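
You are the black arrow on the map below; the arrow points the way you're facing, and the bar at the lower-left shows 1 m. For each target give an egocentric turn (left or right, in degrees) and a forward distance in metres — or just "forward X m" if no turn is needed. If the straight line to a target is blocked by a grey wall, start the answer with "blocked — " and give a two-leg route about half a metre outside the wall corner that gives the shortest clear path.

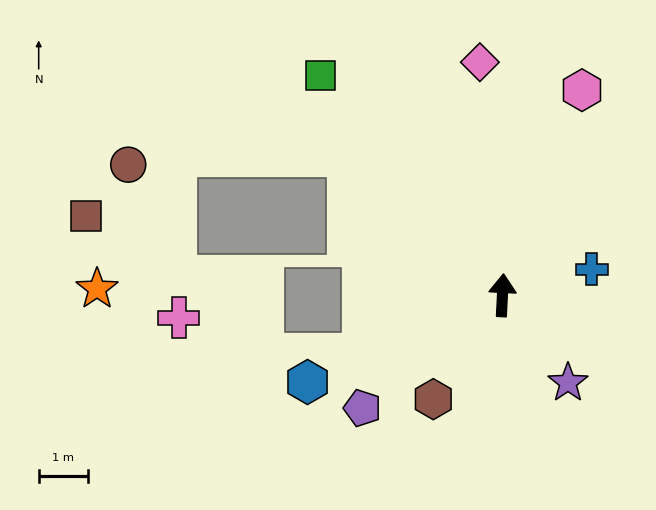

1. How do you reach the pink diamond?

turn left 8°, forward 4.8 m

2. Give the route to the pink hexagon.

turn right 18°, forward 4.5 m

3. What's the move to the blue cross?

turn right 71°, forward 1.9 m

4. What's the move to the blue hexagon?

turn left 117°, forward 4.3 m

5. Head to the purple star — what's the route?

turn right 140°, forward 2.2 m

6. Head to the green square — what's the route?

turn left 43°, forward 5.8 m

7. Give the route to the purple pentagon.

turn left 132°, forward 3.7 m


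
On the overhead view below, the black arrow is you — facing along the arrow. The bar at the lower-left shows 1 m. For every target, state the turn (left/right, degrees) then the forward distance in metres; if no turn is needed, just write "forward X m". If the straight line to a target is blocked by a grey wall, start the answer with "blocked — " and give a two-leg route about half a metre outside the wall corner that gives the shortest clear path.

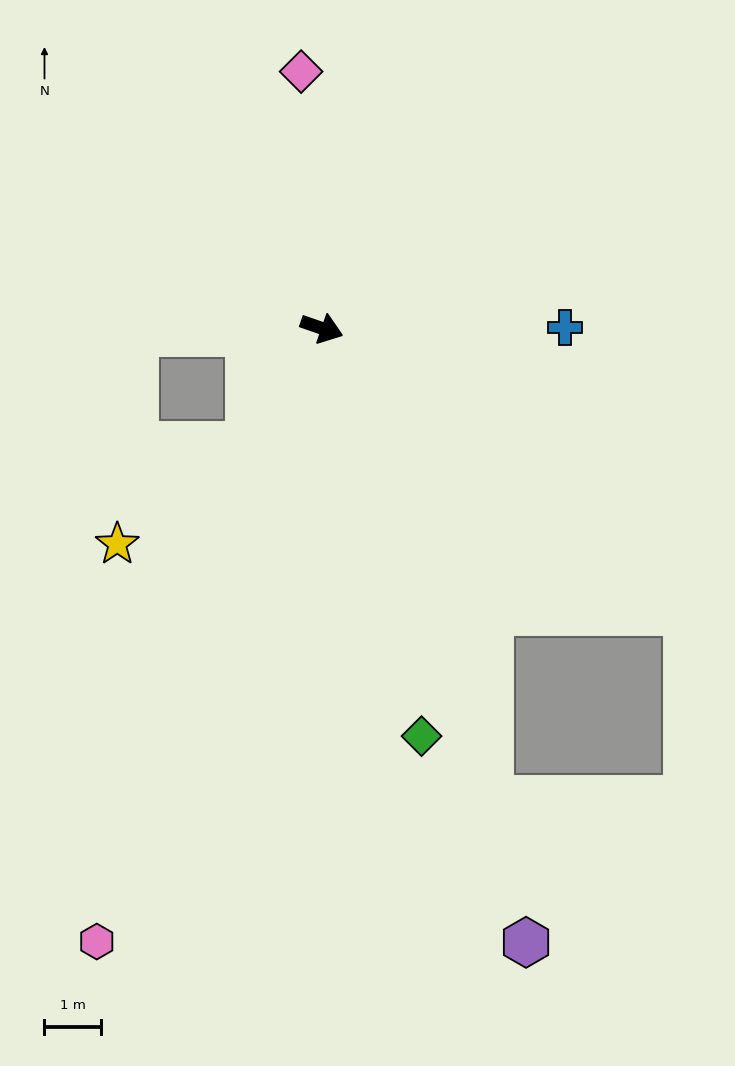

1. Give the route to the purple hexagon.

turn right 52°, forward 11.5 m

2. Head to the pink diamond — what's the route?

turn left 114°, forward 4.6 m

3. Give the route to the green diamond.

turn right 57°, forward 7.5 m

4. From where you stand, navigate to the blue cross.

turn left 19°, forward 4.3 m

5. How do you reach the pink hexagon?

turn right 91°, forward 11.6 m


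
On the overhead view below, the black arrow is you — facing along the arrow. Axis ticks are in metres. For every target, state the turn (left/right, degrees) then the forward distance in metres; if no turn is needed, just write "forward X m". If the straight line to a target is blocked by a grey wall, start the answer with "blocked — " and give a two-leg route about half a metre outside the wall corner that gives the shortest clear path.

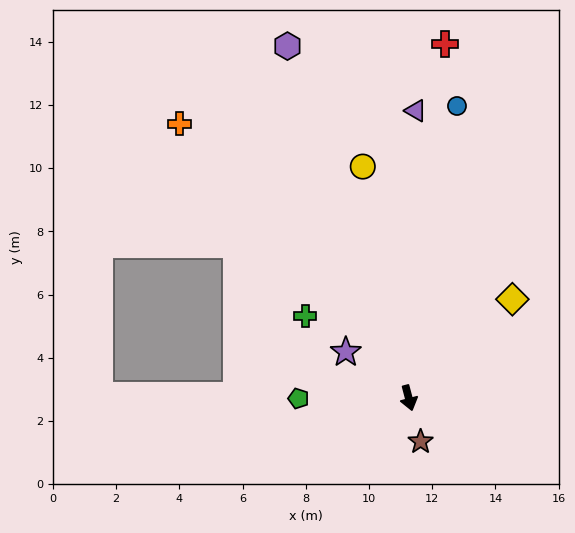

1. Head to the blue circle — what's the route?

turn left 156°, forward 9.4 m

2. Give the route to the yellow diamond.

turn left 119°, forward 4.5 m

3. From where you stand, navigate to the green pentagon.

turn right 104°, forward 3.5 m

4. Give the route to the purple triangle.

turn left 164°, forward 9.1 m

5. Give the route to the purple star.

turn right 141°, forward 2.5 m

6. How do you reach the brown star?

forward 1.4 m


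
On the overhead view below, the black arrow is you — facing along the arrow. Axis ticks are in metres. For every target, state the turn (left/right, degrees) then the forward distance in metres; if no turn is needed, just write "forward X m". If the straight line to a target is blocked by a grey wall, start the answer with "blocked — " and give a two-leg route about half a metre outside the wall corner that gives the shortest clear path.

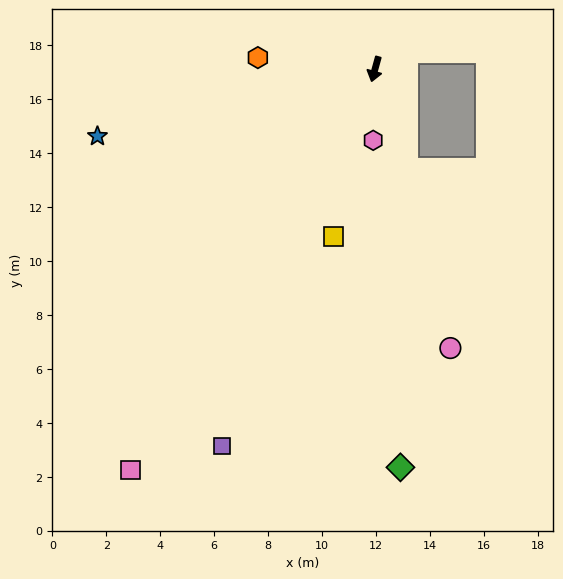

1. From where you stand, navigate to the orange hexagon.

turn right 80°, forward 4.4 m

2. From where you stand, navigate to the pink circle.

turn left 31°, forward 10.7 m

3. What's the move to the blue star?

turn right 61°, forward 10.6 m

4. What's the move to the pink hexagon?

turn left 14°, forward 2.6 m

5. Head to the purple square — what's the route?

turn right 7°, forward 15.1 m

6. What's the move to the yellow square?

forward 6.4 m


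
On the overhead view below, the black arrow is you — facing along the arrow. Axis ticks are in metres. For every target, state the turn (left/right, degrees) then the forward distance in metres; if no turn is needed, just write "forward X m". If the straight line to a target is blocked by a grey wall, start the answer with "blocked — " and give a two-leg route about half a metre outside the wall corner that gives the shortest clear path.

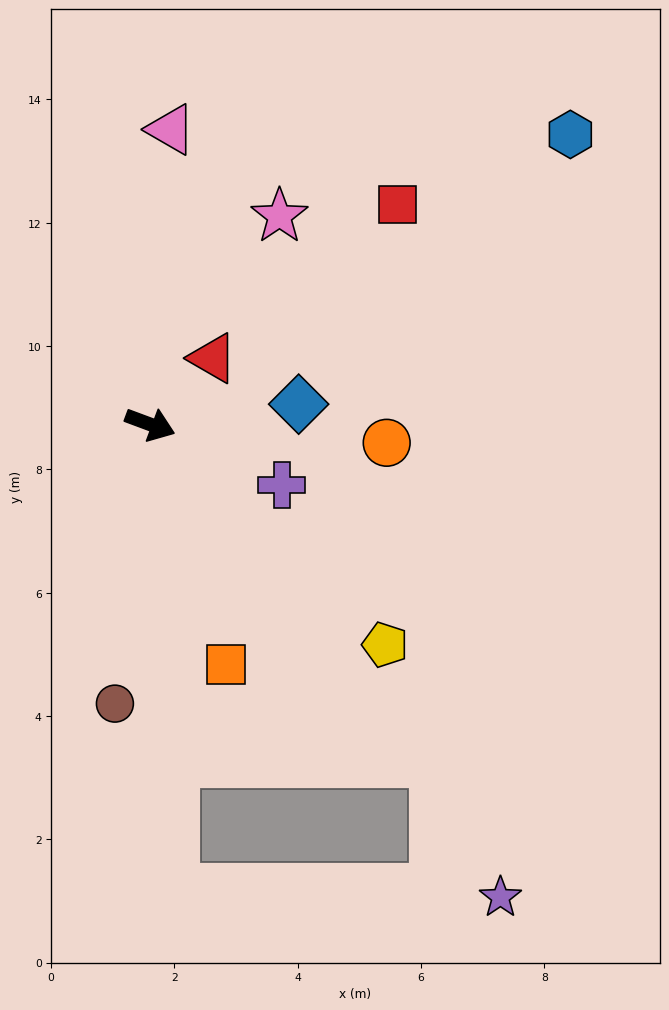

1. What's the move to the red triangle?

turn left 67°, forward 1.5 m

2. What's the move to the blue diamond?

turn left 28°, forward 2.4 m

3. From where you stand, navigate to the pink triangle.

turn left 106°, forward 4.8 m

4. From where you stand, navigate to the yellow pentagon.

turn right 23°, forward 5.2 m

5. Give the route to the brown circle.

turn right 77°, forward 4.6 m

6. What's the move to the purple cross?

turn right 4°, forward 2.3 m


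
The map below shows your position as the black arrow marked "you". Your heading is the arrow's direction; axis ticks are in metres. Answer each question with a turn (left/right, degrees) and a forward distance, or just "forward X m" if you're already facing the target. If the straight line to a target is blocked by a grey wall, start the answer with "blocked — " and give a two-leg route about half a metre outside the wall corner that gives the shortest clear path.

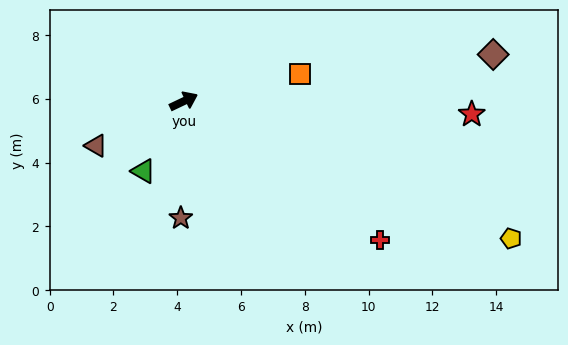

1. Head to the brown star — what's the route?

turn right 117°, forward 3.7 m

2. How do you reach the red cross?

turn right 61°, forward 7.5 m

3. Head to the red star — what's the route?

turn right 28°, forward 9.0 m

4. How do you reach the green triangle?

turn right 145°, forward 2.5 m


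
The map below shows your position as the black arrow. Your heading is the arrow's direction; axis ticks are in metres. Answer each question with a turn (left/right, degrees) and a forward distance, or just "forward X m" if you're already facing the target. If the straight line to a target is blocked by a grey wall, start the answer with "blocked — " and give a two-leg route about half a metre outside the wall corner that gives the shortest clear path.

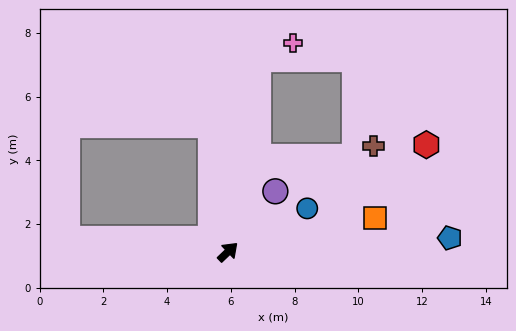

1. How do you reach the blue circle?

turn right 15°, forward 2.8 m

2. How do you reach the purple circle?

turn left 8°, forward 2.4 m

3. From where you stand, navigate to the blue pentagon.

turn right 40°, forward 7.0 m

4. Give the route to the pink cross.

blocked — turn left 38°, forward 6.1 m, then turn right 58°, forward 1.2 m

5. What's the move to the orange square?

turn right 31°, forward 4.7 m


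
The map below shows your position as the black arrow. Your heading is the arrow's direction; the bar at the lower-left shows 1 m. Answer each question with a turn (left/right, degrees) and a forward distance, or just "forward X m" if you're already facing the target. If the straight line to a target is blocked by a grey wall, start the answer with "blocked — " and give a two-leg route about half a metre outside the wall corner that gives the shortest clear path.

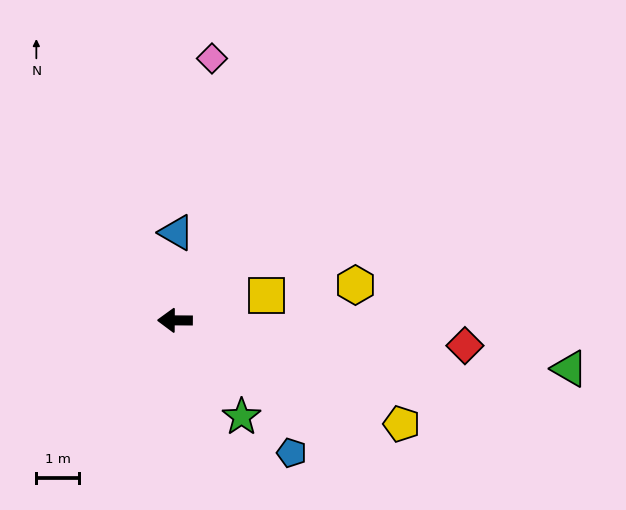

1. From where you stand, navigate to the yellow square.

turn right 165°, forward 2.2 m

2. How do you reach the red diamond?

turn left 175°, forward 6.8 m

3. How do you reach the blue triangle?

turn right 91°, forward 2.1 m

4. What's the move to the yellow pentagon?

turn left 156°, forward 5.8 m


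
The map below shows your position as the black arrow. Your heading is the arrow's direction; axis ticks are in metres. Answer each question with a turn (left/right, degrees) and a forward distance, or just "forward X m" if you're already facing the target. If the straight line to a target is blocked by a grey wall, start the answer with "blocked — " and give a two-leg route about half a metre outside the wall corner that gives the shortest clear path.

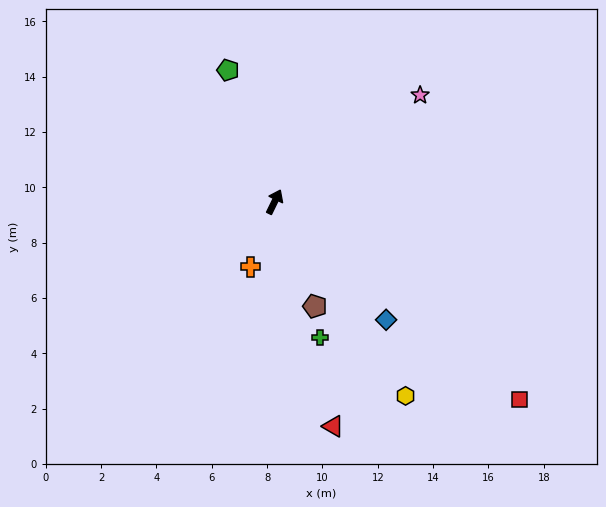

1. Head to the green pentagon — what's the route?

turn left 45°, forward 5.0 m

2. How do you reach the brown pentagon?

turn right 133°, forward 4.0 m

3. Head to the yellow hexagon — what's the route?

turn right 120°, forward 8.5 m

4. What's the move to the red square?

turn right 103°, forward 11.4 m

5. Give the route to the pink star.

turn right 28°, forward 6.5 m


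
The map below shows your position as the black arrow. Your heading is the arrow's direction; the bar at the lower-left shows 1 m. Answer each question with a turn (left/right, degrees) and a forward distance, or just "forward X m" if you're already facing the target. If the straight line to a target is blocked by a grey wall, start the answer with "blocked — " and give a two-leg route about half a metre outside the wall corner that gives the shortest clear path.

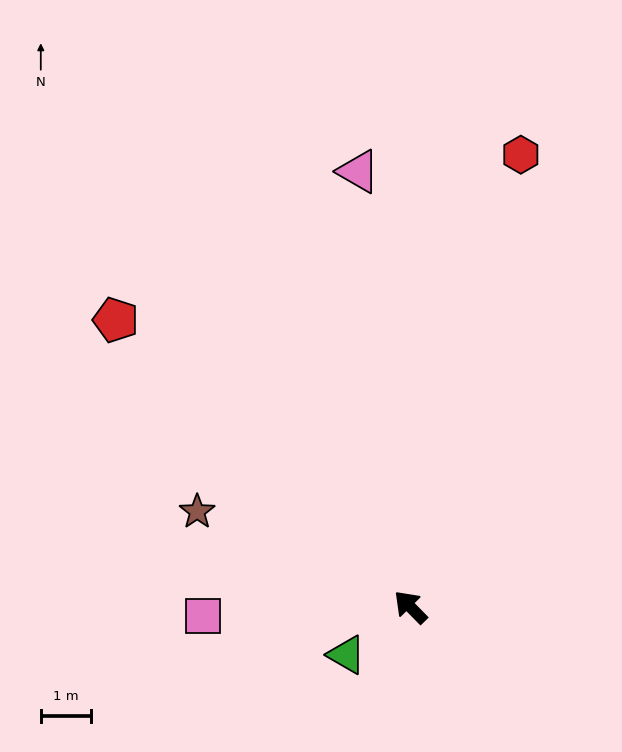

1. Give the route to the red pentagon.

forward 8.2 m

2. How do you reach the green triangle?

turn left 82°, forward 1.6 m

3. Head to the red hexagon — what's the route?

turn right 58°, forward 9.2 m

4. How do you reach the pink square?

turn left 48°, forward 4.1 m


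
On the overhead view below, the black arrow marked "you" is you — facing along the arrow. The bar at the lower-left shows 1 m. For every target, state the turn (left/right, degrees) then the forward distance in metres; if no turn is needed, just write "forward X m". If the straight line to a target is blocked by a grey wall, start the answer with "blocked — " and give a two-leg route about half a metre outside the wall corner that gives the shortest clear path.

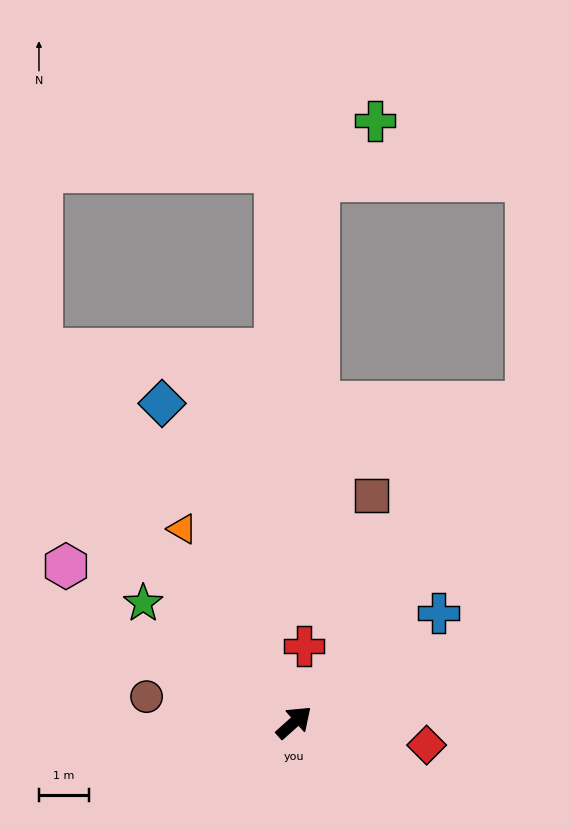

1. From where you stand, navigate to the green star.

turn left 100°, forward 3.8 m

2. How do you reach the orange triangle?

turn left 78°, forward 4.5 m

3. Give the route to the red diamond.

turn right 51°, forward 2.7 m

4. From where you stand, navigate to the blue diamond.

turn left 71°, forward 6.9 m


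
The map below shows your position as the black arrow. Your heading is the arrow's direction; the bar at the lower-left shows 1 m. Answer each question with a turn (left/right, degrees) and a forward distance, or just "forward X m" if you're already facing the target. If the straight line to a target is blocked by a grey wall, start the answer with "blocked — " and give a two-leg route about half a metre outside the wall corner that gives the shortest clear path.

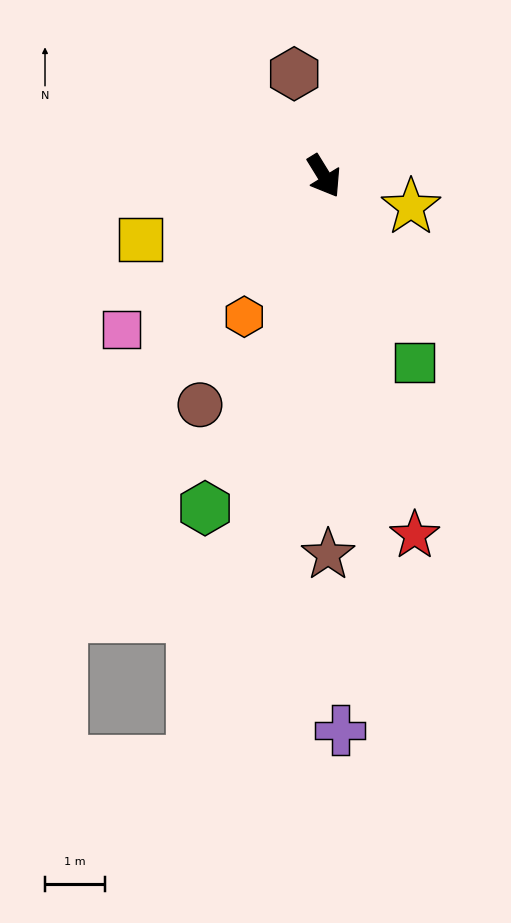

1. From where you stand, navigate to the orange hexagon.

turn right 61°, forward 2.7 m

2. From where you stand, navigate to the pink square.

turn right 85°, forward 4.2 m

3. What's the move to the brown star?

turn right 31°, forward 6.3 m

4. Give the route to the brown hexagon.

turn left 165°, forward 1.8 m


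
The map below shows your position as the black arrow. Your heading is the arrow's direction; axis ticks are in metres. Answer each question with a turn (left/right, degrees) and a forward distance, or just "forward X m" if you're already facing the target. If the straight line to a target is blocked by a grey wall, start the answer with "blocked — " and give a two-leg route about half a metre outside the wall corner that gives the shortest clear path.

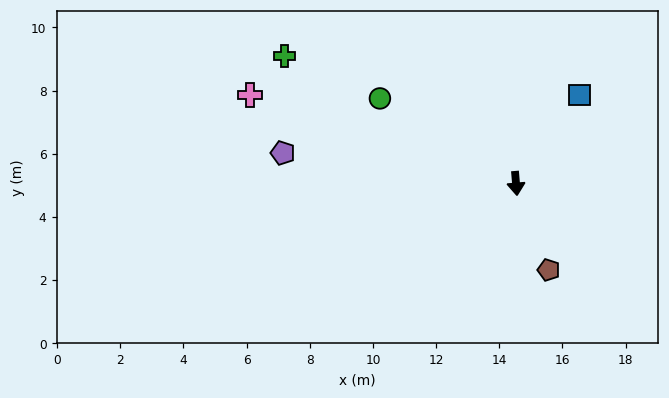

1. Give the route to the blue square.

turn left 140°, forward 3.4 m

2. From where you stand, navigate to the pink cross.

turn right 113°, forward 8.9 m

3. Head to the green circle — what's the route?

turn right 127°, forward 5.1 m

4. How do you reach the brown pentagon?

turn left 16°, forward 2.9 m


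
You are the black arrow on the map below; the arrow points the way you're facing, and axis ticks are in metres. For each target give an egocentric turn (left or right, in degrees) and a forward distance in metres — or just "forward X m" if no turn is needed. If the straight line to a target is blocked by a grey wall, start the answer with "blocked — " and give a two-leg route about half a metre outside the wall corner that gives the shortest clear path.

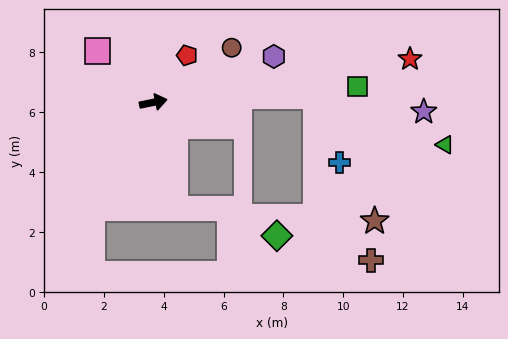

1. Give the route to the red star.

turn right 2°, forward 8.7 m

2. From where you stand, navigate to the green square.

turn right 7°, forward 6.8 m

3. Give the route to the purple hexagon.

turn left 9°, forward 4.3 m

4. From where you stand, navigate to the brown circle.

turn left 23°, forward 3.2 m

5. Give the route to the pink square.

turn left 126°, forward 2.5 m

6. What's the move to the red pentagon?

turn left 43°, forward 1.9 m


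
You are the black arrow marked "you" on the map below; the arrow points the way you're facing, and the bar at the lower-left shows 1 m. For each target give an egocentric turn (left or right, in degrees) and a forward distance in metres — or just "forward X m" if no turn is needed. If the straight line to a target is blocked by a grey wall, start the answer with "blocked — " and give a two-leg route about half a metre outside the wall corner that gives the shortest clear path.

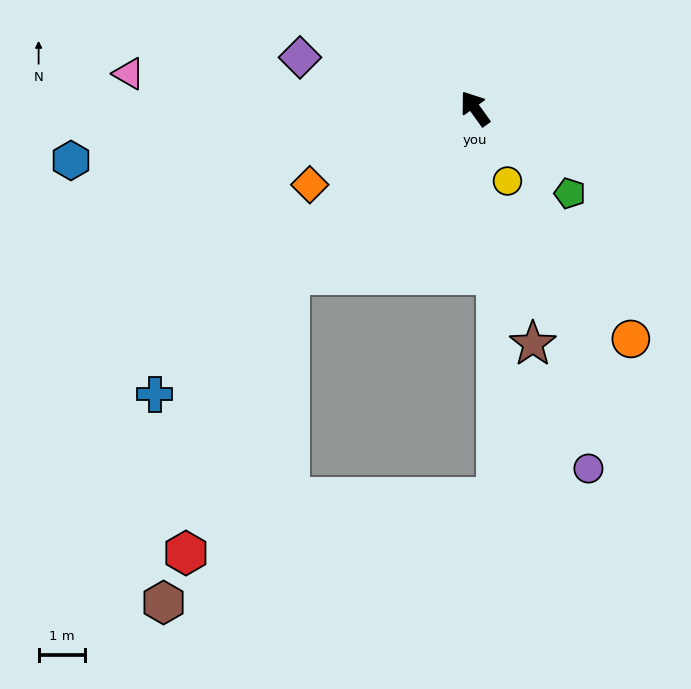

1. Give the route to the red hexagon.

blocked — turn left 96°, forward 5.3 m, then turn left 28°, forward 6.4 m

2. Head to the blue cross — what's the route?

turn left 96°, forward 9.2 m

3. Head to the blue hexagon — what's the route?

turn left 62°, forward 8.7 m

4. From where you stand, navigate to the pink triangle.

turn left 49°, forward 7.5 m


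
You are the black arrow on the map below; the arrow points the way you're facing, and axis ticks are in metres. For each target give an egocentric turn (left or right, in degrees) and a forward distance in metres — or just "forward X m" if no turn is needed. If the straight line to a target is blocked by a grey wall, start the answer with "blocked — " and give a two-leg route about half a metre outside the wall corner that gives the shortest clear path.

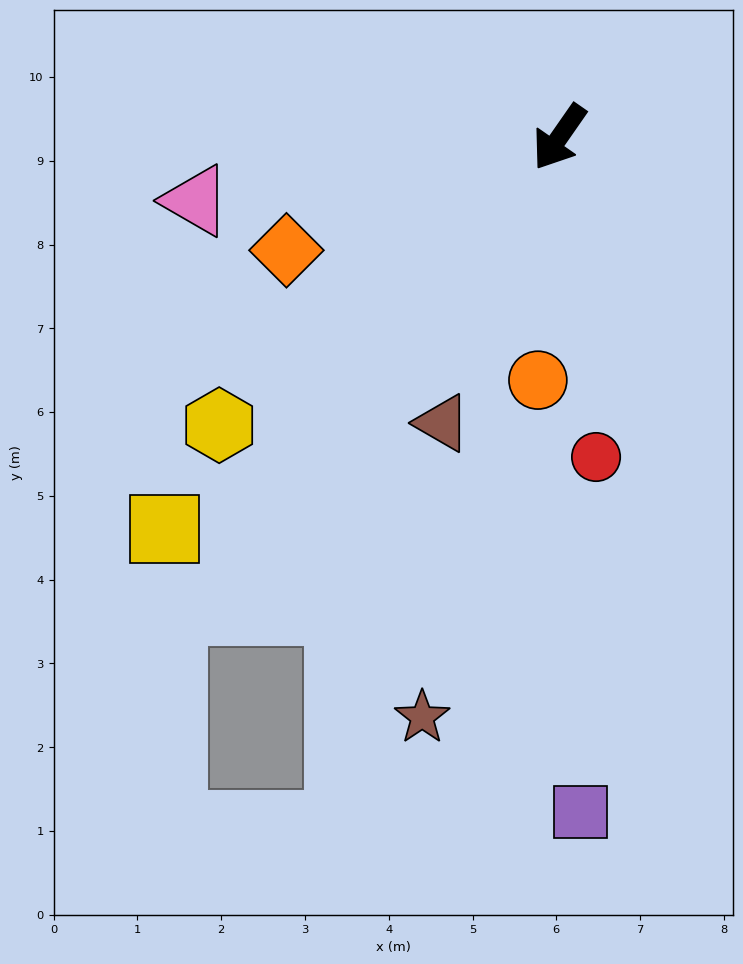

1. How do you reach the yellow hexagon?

turn right 15°, forward 5.3 m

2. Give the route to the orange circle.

turn left 30°, forward 2.9 m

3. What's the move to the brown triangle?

turn left 13°, forward 3.7 m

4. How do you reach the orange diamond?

turn right 33°, forward 3.5 m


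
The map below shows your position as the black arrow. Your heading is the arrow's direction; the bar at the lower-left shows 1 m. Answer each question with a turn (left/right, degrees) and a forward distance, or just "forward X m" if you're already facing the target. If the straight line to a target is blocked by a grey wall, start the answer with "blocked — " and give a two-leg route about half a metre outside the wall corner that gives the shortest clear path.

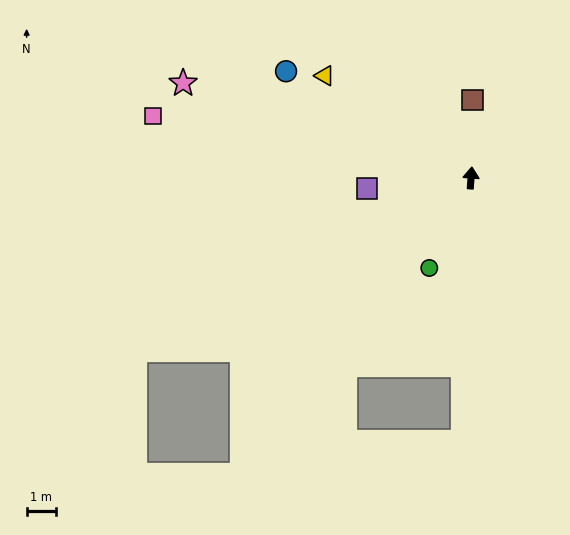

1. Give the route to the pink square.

turn left 83°, forward 11.2 m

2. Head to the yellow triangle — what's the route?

turn left 59°, forward 6.2 m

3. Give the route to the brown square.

turn left 3°, forward 2.7 m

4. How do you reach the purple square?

turn left 100°, forward 3.6 m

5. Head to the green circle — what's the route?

turn left 159°, forward 3.4 m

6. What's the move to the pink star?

turn left 76°, forward 10.4 m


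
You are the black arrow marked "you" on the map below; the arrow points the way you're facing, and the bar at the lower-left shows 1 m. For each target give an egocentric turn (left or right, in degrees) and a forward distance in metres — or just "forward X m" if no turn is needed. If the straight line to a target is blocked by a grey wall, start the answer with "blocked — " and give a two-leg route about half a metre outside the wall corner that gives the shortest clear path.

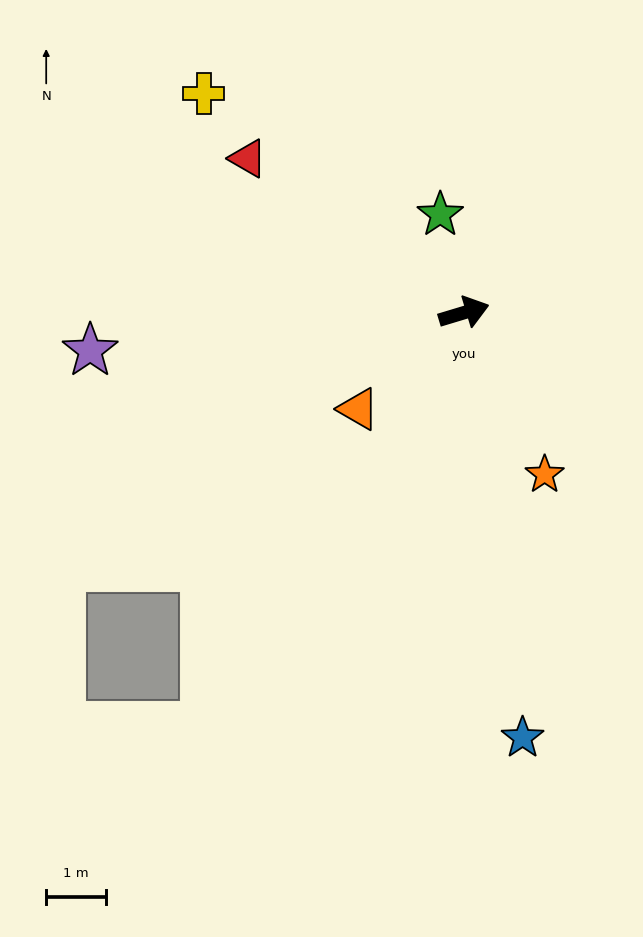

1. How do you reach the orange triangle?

turn right 154°, forward 2.4 m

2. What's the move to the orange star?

turn right 80°, forward 3.0 m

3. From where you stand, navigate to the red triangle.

turn left 128°, forward 4.5 m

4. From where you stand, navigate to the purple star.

turn left 169°, forward 6.3 m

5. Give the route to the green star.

turn left 87°, forward 1.7 m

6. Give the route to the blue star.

turn right 99°, forward 7.2 m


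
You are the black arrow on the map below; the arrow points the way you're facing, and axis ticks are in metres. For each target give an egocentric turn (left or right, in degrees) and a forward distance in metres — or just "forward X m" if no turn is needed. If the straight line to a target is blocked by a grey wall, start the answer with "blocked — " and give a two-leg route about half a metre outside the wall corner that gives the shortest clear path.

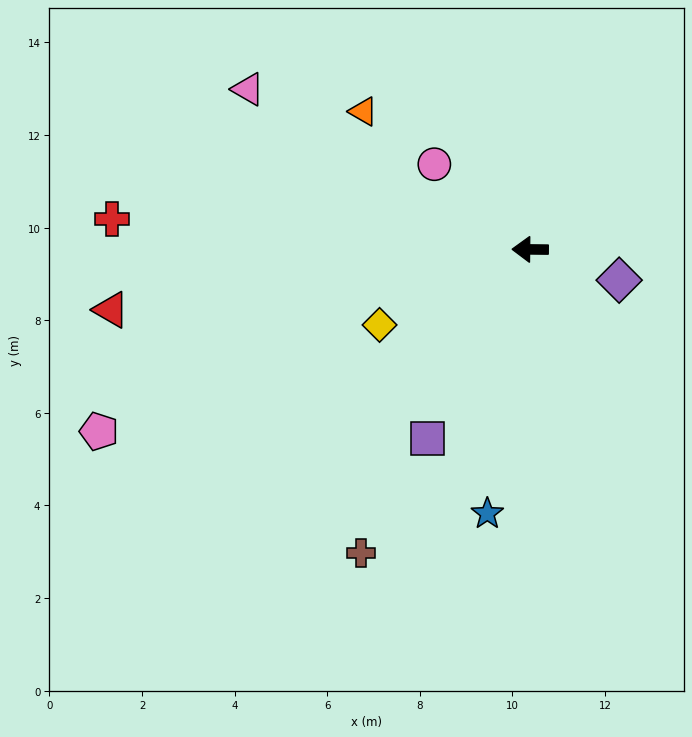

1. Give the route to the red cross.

turn right 4°, forward 9.1 m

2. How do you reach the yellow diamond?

turn left 27°, forward 3.6 m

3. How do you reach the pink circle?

turn right 41°, forward 2.8 m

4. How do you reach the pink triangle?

turn right 29°, forward 7.0 m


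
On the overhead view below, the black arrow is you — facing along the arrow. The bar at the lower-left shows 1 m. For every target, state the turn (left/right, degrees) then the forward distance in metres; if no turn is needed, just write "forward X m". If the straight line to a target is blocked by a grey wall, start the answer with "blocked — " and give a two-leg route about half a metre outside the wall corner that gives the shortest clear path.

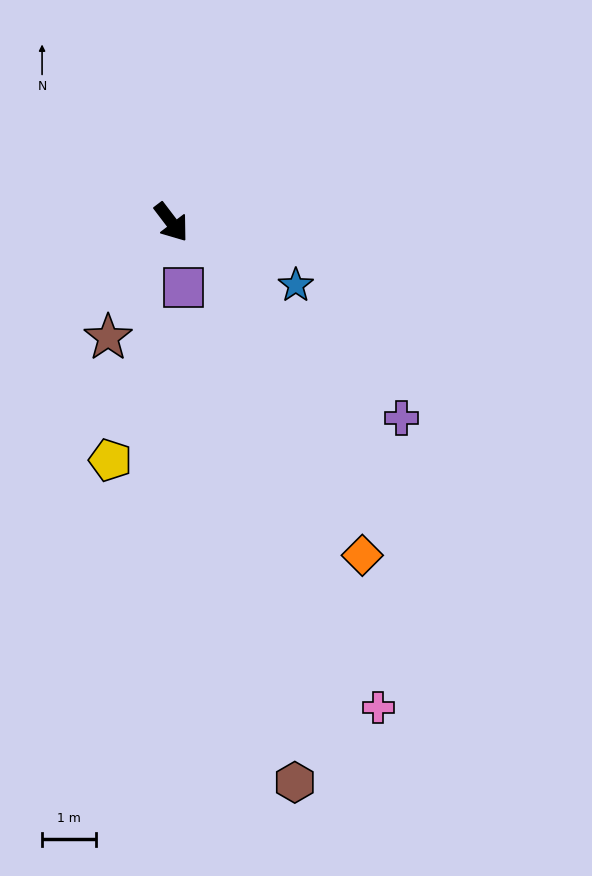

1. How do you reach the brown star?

turn right 66°, forward 2.4 m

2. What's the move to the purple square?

turn right 27°, forward 1.2 m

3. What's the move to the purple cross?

turn left 12°, forward 5.6 m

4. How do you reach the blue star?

turn left 26°, forward 2.6 m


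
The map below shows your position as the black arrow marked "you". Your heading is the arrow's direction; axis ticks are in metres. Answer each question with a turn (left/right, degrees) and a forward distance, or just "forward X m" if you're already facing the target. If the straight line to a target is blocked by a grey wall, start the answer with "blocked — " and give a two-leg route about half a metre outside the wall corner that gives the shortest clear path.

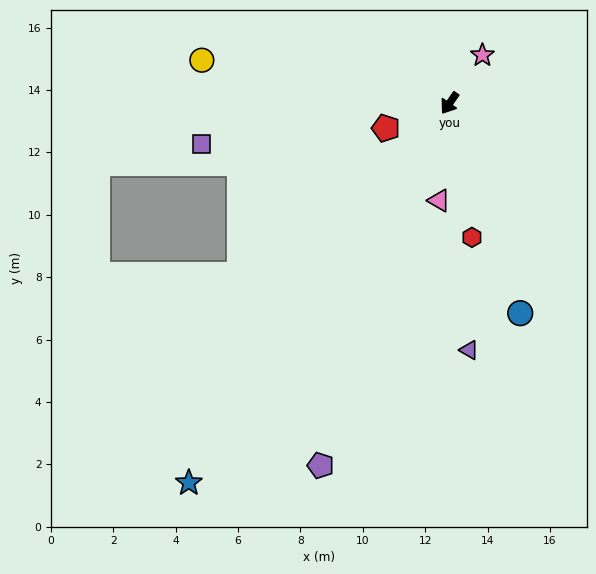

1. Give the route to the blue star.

forward 14.8 m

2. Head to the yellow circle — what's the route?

turn right 65°, forward 8.1 m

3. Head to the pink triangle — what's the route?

turn left 29°, forward 3.1 m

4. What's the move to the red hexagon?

turn left 44°, forward 4.4 m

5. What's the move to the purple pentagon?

turn left 15°, forward 12.3 m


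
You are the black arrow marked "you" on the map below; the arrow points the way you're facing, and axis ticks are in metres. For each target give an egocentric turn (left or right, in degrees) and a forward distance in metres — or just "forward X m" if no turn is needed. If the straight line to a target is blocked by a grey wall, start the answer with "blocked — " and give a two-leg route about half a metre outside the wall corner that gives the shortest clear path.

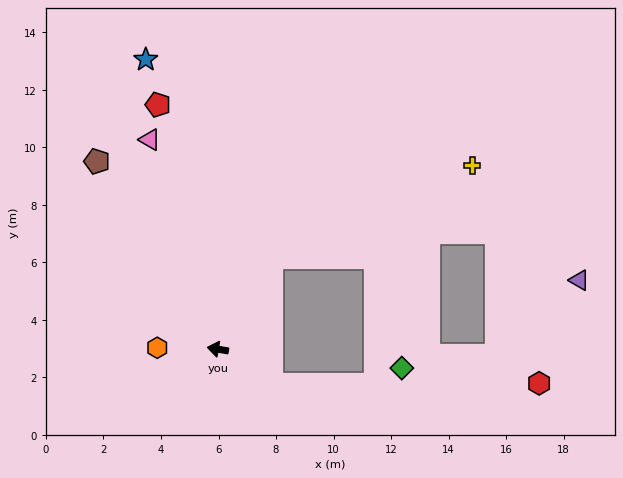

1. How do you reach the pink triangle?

turn right 62°, forward 7.7 m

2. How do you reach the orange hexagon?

turn left 8°, forward 2.1 m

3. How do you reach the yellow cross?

blocked — turn right 110°, forward 3.7 m, then turn right 36°, forward 7.7 m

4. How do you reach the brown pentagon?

turn right 48°, forward 7.8 m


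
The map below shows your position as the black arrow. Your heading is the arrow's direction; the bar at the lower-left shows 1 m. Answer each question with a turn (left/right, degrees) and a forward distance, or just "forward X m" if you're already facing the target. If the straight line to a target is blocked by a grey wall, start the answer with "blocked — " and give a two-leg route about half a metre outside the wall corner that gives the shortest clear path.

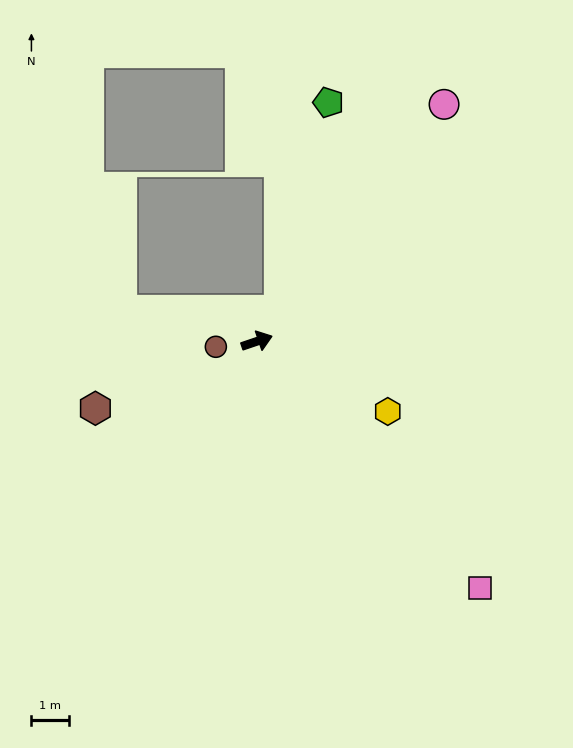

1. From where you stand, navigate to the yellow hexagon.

turn right 47°, forward 4.0 m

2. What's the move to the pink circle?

turn left 33°, forward 8.1 m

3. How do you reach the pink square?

turn right 67°, forward 9.0 m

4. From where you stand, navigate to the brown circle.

turn left 169°, forward 1.1 m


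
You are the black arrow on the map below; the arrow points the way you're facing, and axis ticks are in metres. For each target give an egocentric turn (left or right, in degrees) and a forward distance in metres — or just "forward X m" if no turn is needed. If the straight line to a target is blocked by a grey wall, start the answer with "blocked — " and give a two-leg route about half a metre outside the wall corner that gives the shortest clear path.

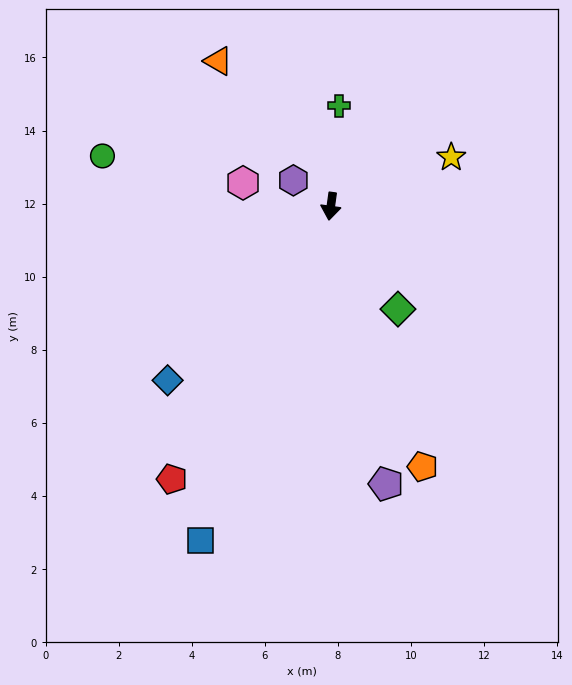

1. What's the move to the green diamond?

turn left 41°, forward 3.4 m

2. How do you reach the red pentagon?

turn right 22°, forward 8.6 m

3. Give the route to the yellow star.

turn left 120°, forward 3.6 m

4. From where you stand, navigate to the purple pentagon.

turn left 19°, forward 7.7 m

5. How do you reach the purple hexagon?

turn right 117°, forward 1.2 m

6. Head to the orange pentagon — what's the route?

turn left 27°, forward 7.6 m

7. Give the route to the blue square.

turn right 13°, forward 9.8 m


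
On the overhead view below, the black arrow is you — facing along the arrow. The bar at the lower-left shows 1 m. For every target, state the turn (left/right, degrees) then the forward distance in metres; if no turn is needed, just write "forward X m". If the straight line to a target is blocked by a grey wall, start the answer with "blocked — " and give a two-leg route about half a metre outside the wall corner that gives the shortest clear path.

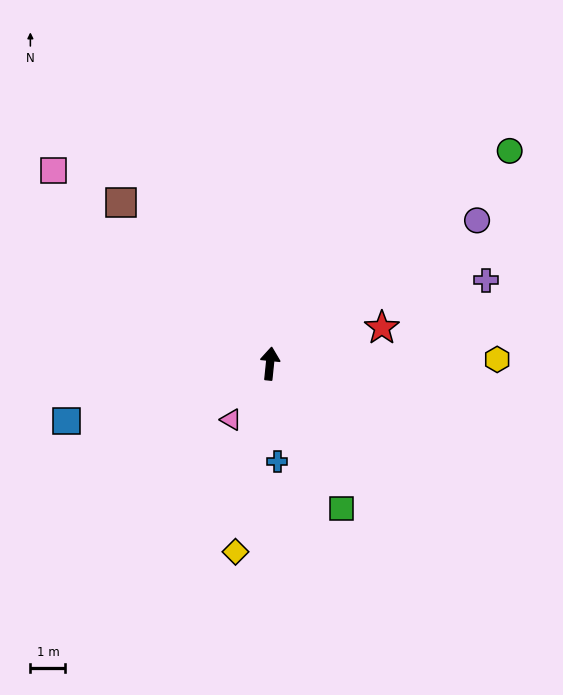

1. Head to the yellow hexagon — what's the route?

turn right 83°, forward 6.5 m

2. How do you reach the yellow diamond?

turn left 175°, forward 5.5 m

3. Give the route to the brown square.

turn left 49°, forward 6.3 m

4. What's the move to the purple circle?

turn right 49°, forward 7.2 m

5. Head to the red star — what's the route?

turn right 66°, forward 3.4 m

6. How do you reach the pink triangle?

turn left 151°, forward 1.9 m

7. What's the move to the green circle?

turn right 43°, forward 9.1 m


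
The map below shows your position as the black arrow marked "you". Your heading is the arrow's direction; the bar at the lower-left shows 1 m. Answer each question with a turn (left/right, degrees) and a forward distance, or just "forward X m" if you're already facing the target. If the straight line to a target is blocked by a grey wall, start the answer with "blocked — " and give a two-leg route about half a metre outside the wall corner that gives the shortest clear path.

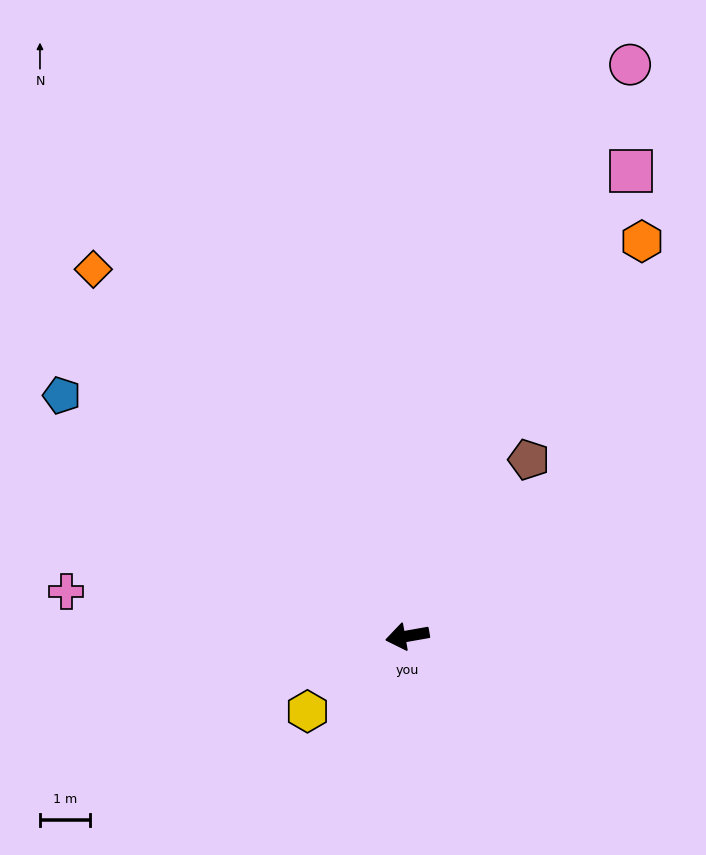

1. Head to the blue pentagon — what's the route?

turn right 45°, forward 8.5 m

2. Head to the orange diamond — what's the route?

turn right 59°, forward 9.7 m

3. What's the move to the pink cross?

turn right 17°, forward 6.9 m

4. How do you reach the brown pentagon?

turn right 135°, forward 4.3 m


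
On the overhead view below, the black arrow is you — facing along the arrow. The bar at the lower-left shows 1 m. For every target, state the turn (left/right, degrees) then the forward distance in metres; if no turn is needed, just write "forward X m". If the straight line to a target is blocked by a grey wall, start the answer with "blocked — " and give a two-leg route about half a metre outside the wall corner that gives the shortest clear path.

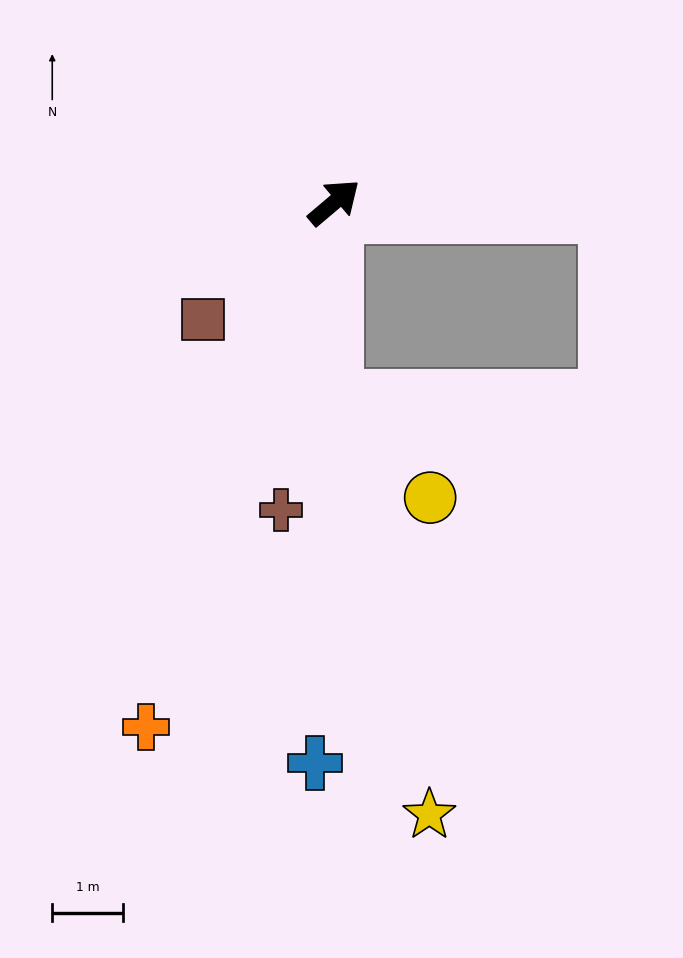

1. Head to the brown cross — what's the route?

turn right 140°, forward 4.4 m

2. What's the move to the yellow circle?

blocked — turn right 130°, forward 2.8 m, then turn left 44°, forward 1.9 m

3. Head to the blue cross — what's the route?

turn right 132°, forward 7.9 m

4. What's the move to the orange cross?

turn right 150°, forward 7.9 m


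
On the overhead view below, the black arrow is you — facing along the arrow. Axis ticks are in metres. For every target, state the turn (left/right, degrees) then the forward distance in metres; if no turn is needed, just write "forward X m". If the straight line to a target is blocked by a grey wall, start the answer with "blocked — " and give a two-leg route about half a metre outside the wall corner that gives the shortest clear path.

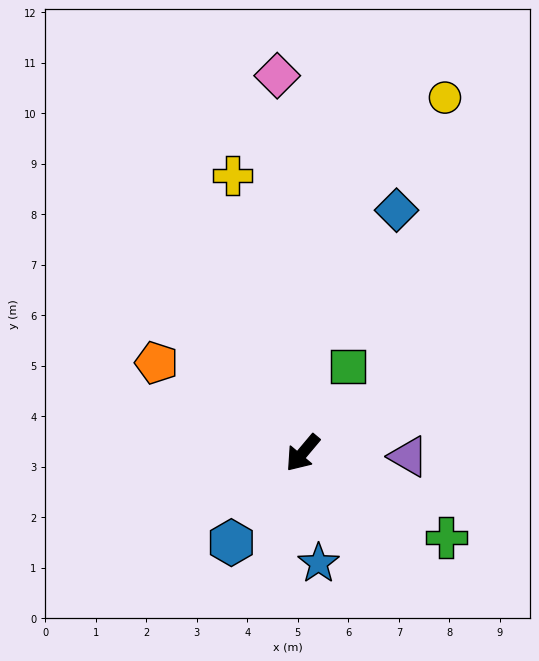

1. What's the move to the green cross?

turn left 100°, forward 3.3 m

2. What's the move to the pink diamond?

turn right 136°, forward 7.5 m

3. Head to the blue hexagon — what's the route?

forward 2.3 m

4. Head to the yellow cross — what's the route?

turn right 126°, forward 5.7 m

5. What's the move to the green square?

turn right 167°, forward 1.9 m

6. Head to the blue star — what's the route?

turn left 48°, forward 2.2 m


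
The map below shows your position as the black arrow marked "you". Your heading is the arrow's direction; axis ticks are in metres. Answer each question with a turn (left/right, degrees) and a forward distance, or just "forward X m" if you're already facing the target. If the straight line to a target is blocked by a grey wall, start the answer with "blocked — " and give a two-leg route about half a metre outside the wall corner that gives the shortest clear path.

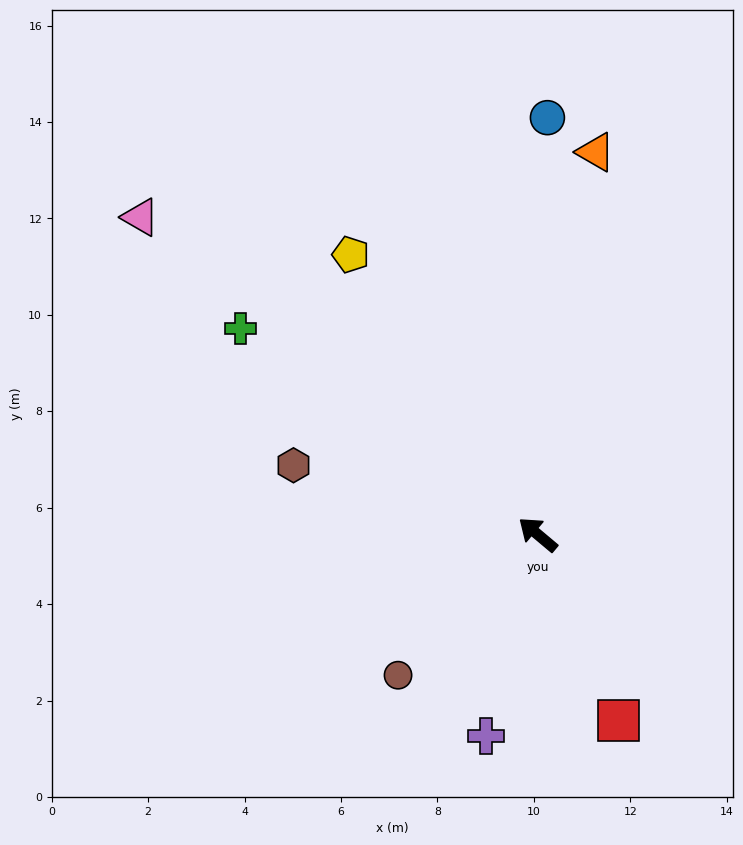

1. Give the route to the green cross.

turn left 5°, forward 7.5 m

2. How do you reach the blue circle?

turn right 51°, forward 8.6 m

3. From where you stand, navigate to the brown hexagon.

turn left 24°, forward 5.3 m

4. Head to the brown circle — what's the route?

turn left 85°, forward 4.1 m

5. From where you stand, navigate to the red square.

turn left 153°, forward 4.2 m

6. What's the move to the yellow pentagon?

turn right 16°, forward 7.0 m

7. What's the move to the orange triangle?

turn right 59°, forward 8.0 m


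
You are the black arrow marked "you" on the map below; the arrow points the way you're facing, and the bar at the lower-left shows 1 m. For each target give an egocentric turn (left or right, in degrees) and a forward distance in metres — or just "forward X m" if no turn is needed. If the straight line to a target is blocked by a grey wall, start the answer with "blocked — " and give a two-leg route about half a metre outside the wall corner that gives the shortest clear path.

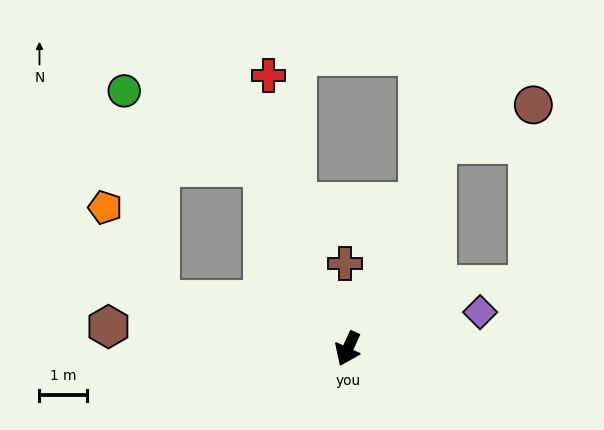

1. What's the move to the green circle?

blocked — turn right 131°, forward 4.2 m, then turn left 37°, forward 3.3 m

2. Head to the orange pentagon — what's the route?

blocked — turn right 80°, forward 4.1 m, then turn right 45°, forward 2.3 m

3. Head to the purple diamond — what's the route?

turn left 130°, forward 2.9 m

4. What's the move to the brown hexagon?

turn right 71°, forward 5.0 m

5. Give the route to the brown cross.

turn right 154°, forward 1.8 m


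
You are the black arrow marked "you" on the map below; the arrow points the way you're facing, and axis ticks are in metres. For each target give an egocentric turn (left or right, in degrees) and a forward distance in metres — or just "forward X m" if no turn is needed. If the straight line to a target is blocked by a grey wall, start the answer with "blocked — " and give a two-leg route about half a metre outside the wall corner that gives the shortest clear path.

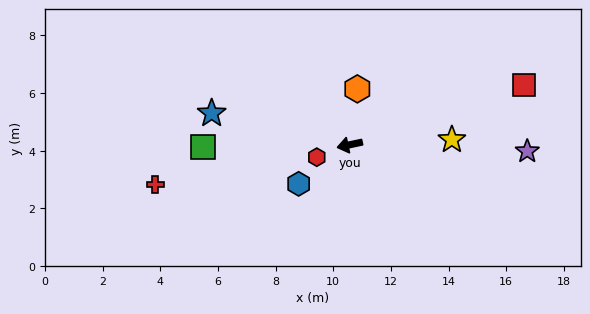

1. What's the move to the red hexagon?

turn left 9°, forward 1.2 m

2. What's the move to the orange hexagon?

turn right 110°, forward 2.0 m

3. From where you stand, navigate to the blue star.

turn right 25°, forward 4.9 m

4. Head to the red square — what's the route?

turn right 173°, forward 6.4 m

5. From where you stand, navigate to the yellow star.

turn left 171°, forward 3.5 m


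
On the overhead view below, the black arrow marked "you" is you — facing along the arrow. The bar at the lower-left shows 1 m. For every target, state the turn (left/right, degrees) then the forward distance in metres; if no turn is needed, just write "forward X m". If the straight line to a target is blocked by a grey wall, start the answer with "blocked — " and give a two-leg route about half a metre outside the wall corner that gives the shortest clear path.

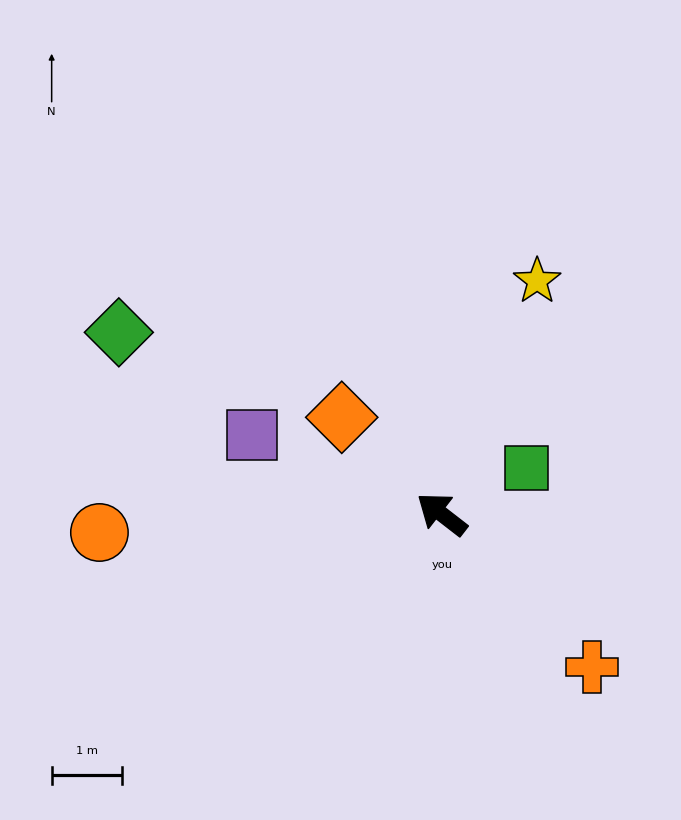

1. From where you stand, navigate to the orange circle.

turn left 41°, forward 4.8 m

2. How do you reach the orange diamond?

turn right 6°, forward 2.0 m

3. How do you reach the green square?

turn right 114°, forward 1.4 m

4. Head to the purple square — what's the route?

turn left 15°, forward 2.9 m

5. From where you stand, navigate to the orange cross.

turn left 172°, forward 3.0 m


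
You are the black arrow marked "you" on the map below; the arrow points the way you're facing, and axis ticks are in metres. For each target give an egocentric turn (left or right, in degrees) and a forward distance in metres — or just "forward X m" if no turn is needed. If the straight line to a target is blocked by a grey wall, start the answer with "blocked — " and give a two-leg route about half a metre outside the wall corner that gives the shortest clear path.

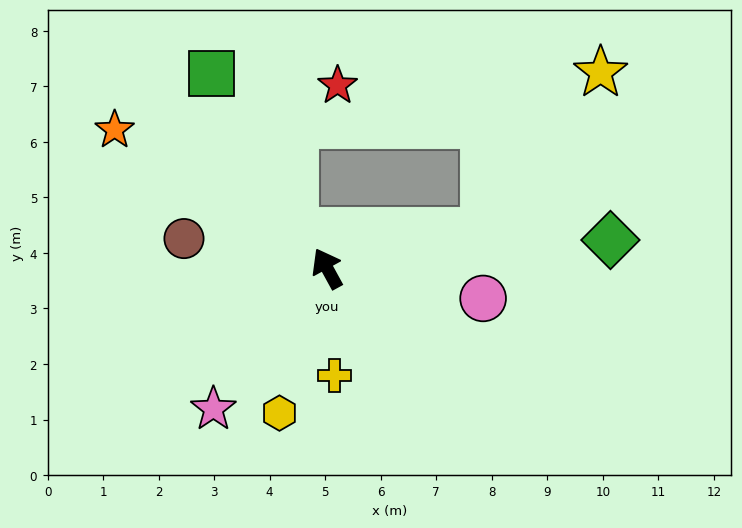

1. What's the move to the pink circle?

turn right 130°, forward 2.9 m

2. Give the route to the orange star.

turn left 28°, forward 4.6 m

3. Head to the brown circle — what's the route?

turn left 50°, forward 2.6 m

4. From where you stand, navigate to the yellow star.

blocked — turn right 105°, forward 2.9 m, then turn left 40°, forward 3.5 m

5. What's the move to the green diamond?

turn right 113°, forward 5.1 m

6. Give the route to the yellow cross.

turn left 155°, forward 1.9 m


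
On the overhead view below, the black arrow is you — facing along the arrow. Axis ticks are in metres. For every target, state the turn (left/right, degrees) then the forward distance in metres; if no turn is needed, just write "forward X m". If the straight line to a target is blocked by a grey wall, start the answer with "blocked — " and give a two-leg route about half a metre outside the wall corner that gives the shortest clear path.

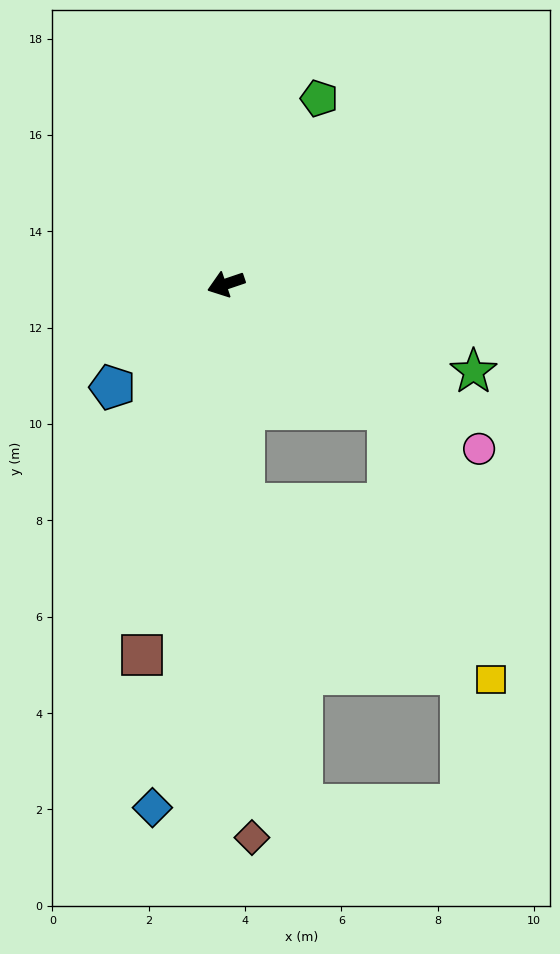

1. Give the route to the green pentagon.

turn right 135°, forward 4.3 m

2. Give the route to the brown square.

turn left 59°, forward 7.9 m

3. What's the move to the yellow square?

blocked — turn left 124°, forward 4.3 m, then turn right 32°, forward 6.0 m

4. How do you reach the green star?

turn left 142°, forward 5.4 m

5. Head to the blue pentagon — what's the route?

turn left 24°, forward 3.2 m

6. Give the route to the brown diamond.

turn left 74°, forward 11.5 m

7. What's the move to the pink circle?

turn left 128°, forward 6.3 m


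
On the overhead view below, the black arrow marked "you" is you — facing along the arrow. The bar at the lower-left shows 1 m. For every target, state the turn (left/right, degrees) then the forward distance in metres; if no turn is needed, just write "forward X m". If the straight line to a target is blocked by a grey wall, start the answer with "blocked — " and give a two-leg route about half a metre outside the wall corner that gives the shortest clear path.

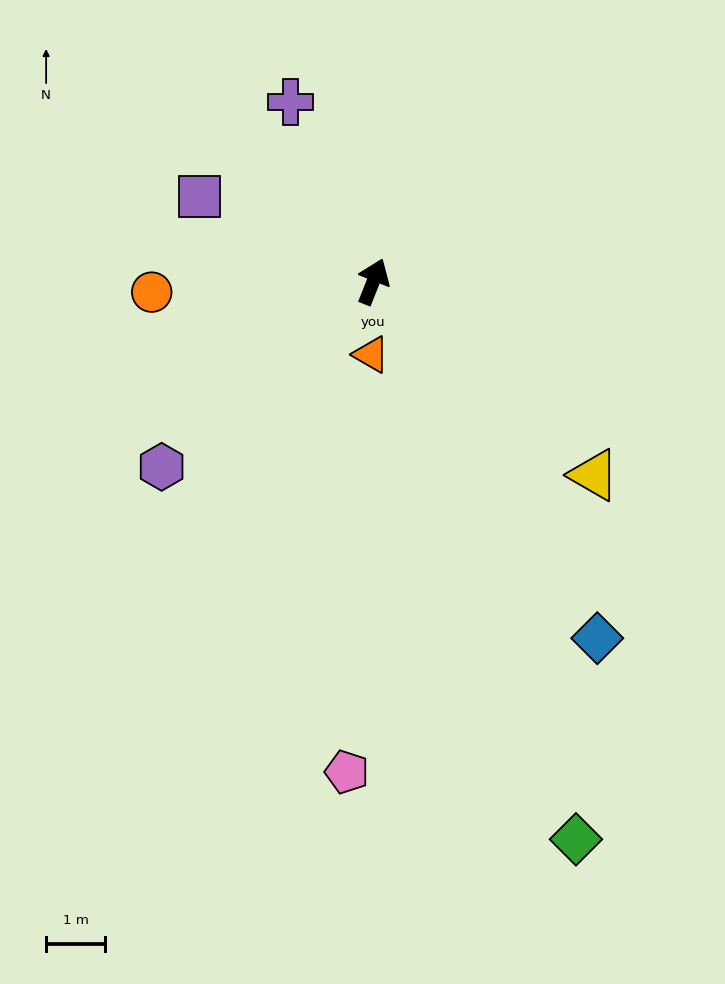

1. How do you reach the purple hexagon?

turn left 153°, forward 4.8 m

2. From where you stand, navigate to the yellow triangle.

turn right 110°, forward 5.0 m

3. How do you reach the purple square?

turn left 86°, forward 3.3 m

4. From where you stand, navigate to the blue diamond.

turn right 126°, forward 7.1 m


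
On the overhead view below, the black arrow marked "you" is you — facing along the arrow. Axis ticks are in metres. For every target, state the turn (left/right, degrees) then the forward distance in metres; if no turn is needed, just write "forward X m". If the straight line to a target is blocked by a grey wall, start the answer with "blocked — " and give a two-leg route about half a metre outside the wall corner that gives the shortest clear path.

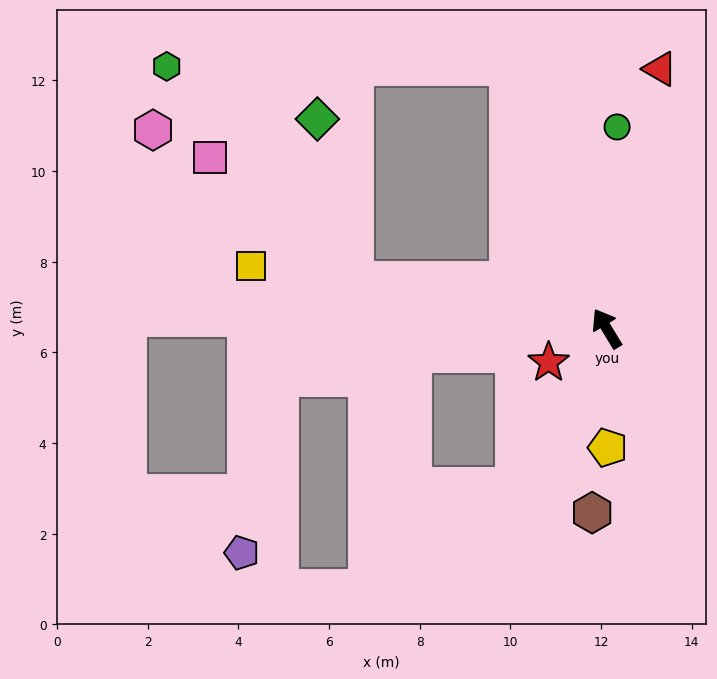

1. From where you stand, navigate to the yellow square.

turn left 49°, forward 8.0 m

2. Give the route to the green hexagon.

blocked — turn right 11°, forward 6.2 m, then turn left 70°, forward 7.5 m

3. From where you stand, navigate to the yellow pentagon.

turn left 149°, forward 2.6 m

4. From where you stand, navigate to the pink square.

blocked — turn left 48°, forward 5.7 m, then turn right 29°, forward 4.2 m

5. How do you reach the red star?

turn left 89°, forward 1.5 m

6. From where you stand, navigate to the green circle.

turn right 34°, forward 4.5 m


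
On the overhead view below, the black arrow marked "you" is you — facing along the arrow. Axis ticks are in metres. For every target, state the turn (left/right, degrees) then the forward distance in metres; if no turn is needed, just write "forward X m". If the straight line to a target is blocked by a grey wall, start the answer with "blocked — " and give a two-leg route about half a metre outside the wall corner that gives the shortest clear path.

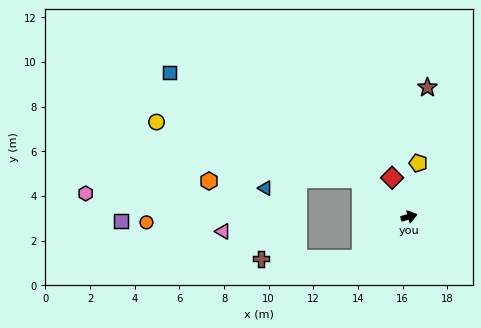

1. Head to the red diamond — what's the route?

turn left 98°, forward 1.9 m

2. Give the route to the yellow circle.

blocked — turn left 126°, forward 2.8 m, then turn left 23°, forward 9.5 m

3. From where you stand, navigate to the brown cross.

blocked — turn right 154°, forward 2.9 m, then turn right 42°, forward 4.4 m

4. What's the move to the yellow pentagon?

turn left 65°, forward 2.4 m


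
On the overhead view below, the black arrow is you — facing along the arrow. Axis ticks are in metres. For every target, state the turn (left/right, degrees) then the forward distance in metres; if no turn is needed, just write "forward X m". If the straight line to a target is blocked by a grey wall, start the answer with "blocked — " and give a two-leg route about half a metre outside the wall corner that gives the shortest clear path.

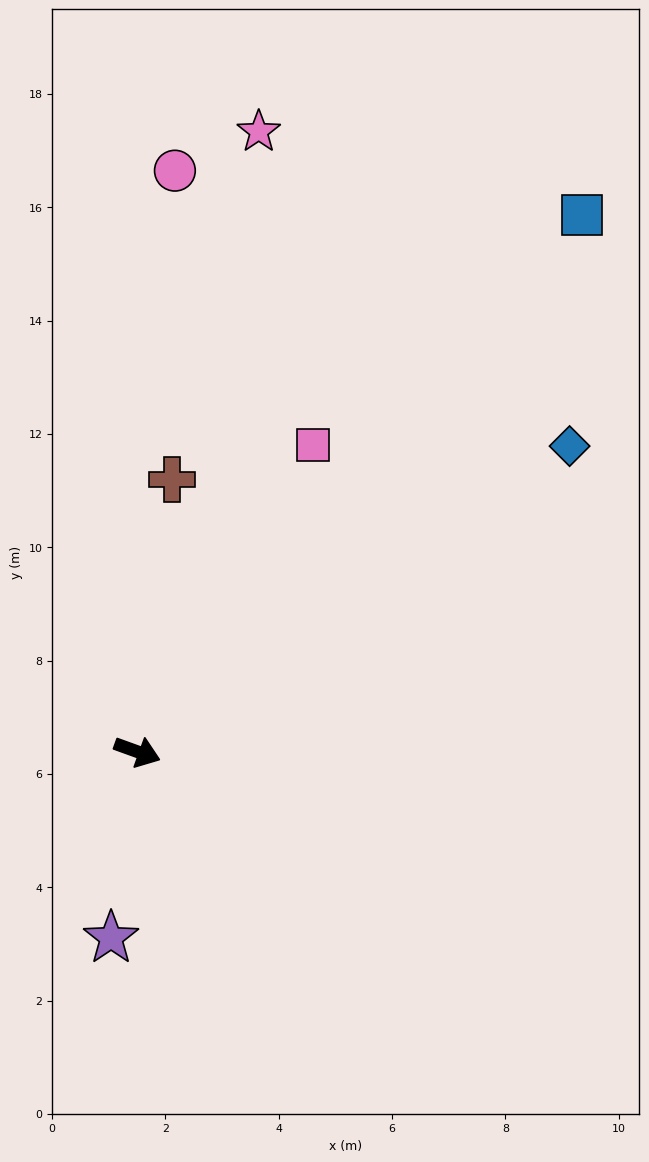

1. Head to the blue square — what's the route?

turn left 70°, forward 12.3 m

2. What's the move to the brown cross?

turn left 103°, forward 4.8 m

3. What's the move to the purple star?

turn right 78°, forward 3.3 m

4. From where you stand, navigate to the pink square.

turn left 80°, forward 6.2 m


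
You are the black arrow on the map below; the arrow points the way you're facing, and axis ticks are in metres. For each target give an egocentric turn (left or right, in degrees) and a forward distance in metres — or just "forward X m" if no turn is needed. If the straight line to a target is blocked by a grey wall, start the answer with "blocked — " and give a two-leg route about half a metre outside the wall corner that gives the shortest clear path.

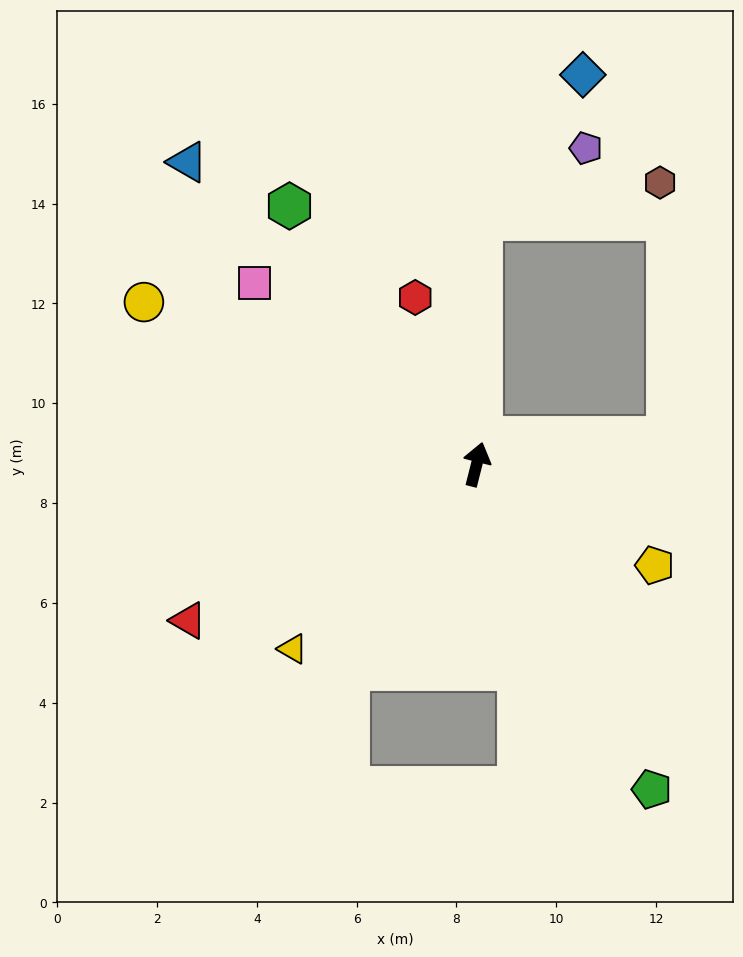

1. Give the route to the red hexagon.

turn left 34°, forward 3.6 m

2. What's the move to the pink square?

turn left 65°, forward 5.7 m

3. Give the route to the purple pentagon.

blocked — turn left 13°, forward 4.9 m, then turn right 54°, forward 2.5 m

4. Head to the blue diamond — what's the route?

blocked — turn left 13°, forward 4.9 m, then turn right 34°, forward 3.5 m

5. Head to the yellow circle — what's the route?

turn left 78°, forward 7.4 m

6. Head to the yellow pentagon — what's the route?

turn right 105°, forward 4.1 m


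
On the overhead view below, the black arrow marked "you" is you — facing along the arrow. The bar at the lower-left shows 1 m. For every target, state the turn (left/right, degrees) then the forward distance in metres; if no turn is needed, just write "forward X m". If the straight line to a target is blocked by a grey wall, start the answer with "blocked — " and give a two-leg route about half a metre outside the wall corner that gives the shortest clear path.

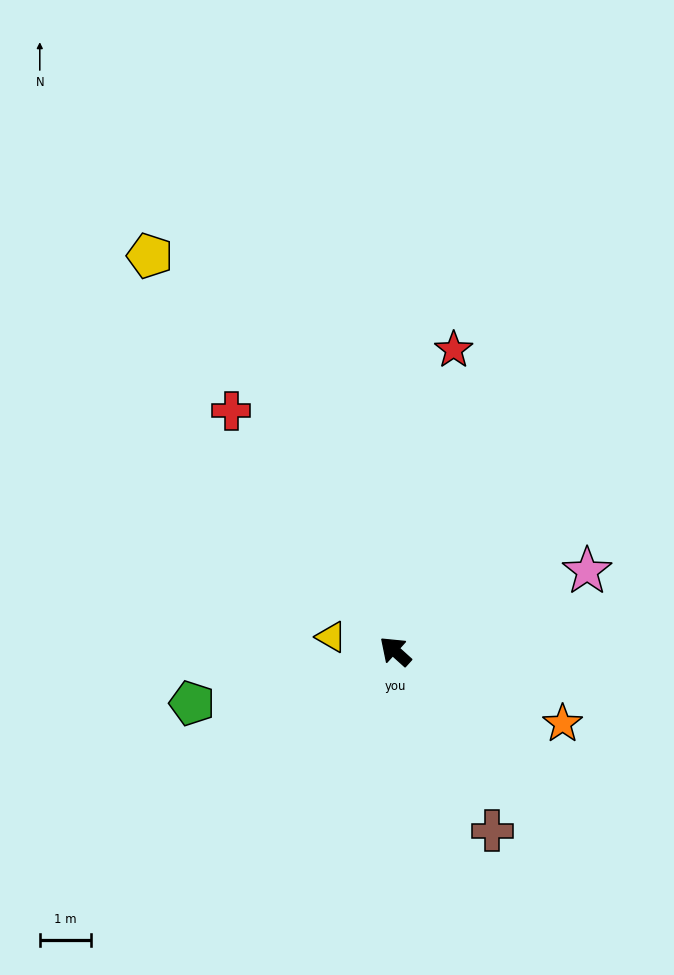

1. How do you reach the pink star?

turn right 115°, forward 4.1 m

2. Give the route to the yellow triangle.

turn left 29°, forward 1.3 m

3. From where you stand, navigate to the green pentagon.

turn left 56°, forward 4.1 m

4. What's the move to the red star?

turn right 59°, forward 6.0 m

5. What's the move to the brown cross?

turn left 161°, forward 4.0 m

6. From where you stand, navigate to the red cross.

turn right 14°, forward 5.7 m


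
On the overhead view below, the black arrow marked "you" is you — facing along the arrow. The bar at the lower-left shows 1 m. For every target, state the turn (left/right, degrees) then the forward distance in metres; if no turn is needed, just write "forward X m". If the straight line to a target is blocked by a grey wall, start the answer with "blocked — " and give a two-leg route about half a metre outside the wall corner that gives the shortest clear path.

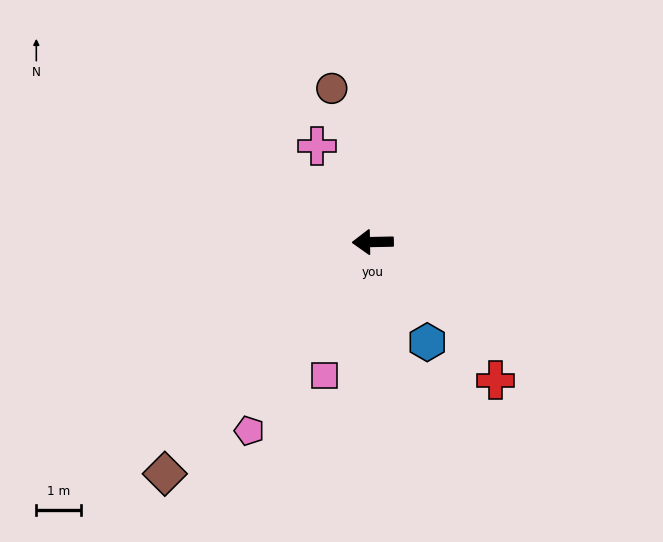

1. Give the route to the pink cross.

turn right 61°, forward 2.5 m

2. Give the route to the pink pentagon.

turn left 56°, forward 5.1 m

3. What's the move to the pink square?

turn left 69°, forward 3.2 m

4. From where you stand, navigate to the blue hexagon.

turn left 117°, forward 2.6 m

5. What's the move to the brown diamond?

turn left 47°, forward 7.0 m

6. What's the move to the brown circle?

turn right 76°, forward 3.6 m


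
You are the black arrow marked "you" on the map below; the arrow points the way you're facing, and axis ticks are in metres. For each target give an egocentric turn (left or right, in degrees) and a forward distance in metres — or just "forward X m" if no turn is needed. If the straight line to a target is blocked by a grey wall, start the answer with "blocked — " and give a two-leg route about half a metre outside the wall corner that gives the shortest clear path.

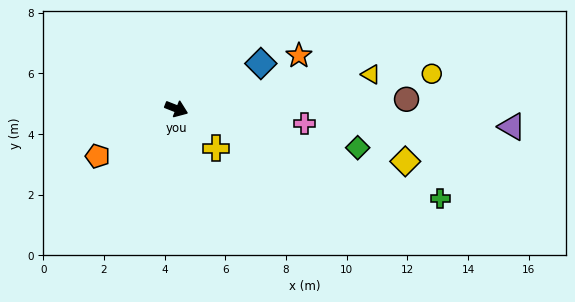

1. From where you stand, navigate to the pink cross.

turn left 15°, forward 4.3 m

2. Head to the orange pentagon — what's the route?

turn right 127°, forward 3.0 m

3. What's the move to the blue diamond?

turn left 50°, forward 3.2 m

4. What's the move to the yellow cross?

turn right 23°, forward 1.8 m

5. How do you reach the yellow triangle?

turn left 32°, forward 6.5 m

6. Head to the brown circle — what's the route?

turn left 24°, forward 7.6 m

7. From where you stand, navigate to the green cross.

turn left 3°, forward 9.2 m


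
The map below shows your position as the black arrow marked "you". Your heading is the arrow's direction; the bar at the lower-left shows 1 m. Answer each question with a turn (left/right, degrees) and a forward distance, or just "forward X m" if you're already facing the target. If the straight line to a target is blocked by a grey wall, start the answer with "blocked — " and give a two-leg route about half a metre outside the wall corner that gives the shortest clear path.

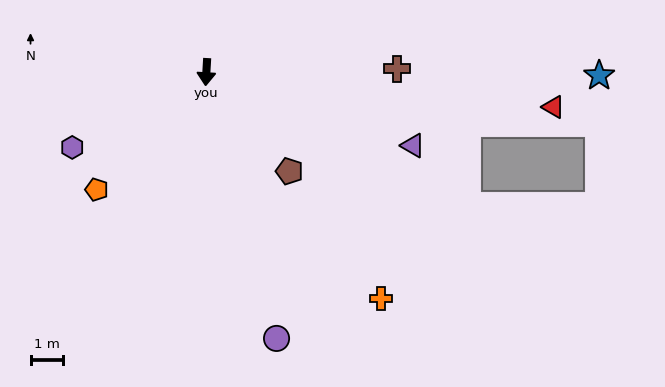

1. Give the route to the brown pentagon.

turn left 43°, forward 3.9 m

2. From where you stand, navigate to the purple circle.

turn left 18°, forward 8.4 m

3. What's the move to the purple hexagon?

turn right 57°, forward 4.7 m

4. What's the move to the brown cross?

turn left 94°, forward 5.8 m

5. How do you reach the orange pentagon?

turn right 40°, forward 4.9 m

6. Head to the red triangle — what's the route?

turn left 88°, forward 10.6 m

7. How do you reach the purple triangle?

turn left 74°, forward 6.6 m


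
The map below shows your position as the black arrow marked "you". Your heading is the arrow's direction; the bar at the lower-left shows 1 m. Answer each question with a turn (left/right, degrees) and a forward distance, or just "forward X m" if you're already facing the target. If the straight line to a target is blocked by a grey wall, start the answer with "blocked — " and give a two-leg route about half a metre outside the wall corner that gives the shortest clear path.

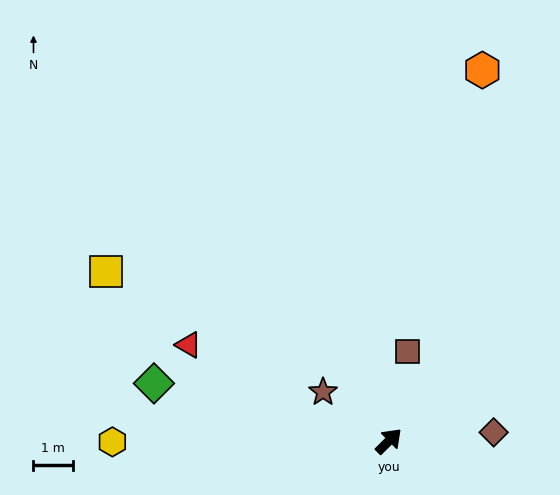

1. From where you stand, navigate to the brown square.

turn left 34°, forward 2.3 m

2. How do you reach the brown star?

turn left 99°, forward 2.1 m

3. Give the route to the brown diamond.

turn right 40°, forward 2.7 m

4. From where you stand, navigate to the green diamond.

turn left 122°, forward 6.1 m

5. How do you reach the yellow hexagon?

turn left 136°, forward 7.0 m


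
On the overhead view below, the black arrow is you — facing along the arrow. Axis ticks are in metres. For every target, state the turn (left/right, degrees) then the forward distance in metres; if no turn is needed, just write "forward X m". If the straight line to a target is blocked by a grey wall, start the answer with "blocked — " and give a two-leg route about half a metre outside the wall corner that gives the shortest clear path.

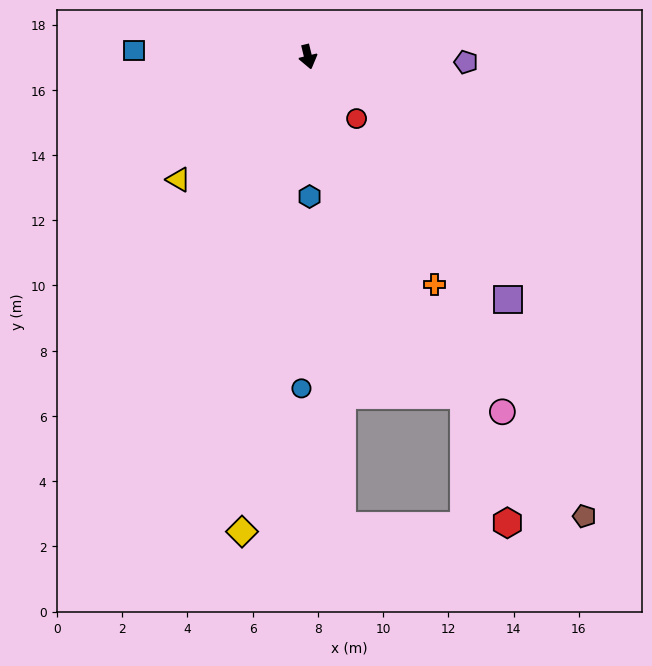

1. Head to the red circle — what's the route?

turn left 24°, forward 2.4 m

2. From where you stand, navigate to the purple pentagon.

turn left 74°, forward 4.8 m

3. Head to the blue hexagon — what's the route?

turn right 13°, forward 4.3 m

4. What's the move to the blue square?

turn right 106°, forward 5.3 m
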